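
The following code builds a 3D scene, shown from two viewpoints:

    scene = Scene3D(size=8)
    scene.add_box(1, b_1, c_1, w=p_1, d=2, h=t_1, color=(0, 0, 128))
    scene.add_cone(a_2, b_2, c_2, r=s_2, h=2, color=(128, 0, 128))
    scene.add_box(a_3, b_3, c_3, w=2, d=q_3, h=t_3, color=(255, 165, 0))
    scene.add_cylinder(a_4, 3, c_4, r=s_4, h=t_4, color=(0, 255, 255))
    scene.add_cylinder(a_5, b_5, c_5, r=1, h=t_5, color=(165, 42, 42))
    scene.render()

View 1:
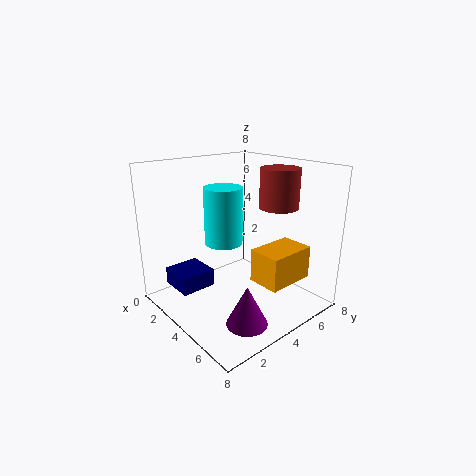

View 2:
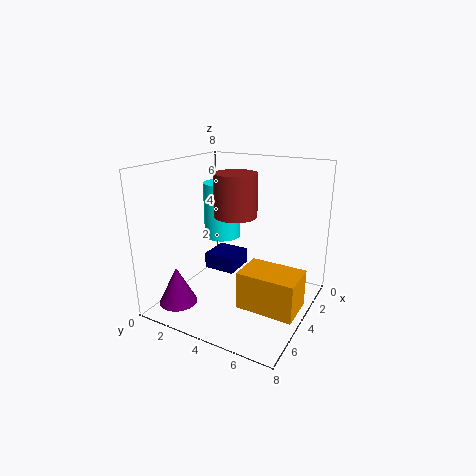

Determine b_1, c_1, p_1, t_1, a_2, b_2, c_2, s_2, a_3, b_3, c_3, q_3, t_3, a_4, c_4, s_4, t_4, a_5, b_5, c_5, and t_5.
b_1 = 1; c_1 = 1; p_1 = 2; t_1 = 1; a_2 = 7; b_2 = 2; c_2 = 1; s_2 = 1; a_3 = 4; b_3 = 5; c_3 = 1; q_3 = 3; t_3 = 2; a_4 = 4; c_4 = 4; s_4 = 1; t_4 = 3; a_5 = 6; b_5 = 5; c_5 = 6; t_5 = 2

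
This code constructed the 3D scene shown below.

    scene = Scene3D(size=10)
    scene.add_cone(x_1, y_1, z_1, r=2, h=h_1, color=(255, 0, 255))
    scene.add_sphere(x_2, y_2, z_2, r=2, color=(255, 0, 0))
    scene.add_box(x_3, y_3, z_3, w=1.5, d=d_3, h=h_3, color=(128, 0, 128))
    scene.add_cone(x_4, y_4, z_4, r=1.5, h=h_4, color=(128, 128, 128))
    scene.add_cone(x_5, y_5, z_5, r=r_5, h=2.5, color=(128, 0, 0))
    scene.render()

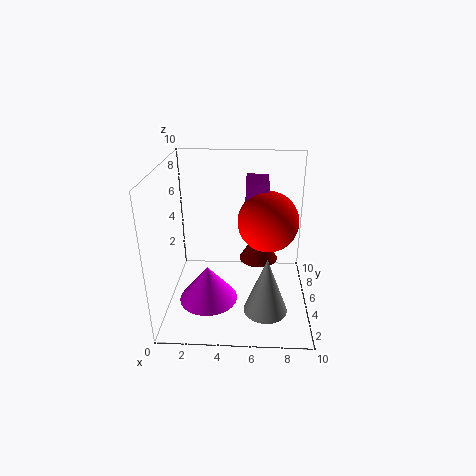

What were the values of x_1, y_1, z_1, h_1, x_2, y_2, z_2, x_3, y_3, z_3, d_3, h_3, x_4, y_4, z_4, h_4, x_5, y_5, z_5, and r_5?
x_1 = 3; y_1 = 3.5; z_1 = 1; h_1 = 2.5; x_2 = 7; y_2 = 4.5; z_2 = 6.5; x_3 = 5.5; y_3 = 4.5; z_3 = 6; d_3 = 2.5; h_3 = 3; x_4 = 7; y_4 = 3; z_4 = 0.5; h_4 = 4; x_5 = 6.5; y_5 = 7.5; z_5 = 2; r_5 = 1.5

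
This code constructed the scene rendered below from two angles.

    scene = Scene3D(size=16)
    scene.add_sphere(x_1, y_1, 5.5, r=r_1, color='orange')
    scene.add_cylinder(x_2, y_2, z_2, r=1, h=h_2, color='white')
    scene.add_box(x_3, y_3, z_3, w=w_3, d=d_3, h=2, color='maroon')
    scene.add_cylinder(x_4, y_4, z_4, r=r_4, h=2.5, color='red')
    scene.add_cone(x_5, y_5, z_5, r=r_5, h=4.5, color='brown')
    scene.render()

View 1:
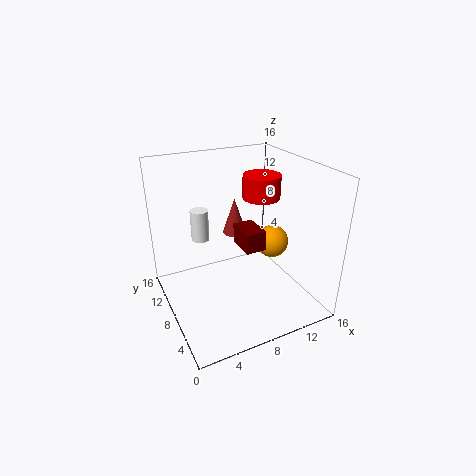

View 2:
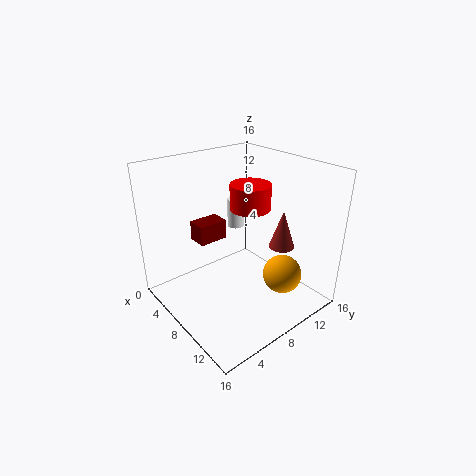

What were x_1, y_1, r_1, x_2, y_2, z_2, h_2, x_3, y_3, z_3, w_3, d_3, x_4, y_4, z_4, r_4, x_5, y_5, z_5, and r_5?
x_1 = 13.5
y_1 = 9.5
r_1 = 2
x_2 = 4.5
y_2 = 10.5
z_2 = 7.5
h_2 = 3.5
x_3 = 6.5
y_3 = 3
z_3 = 9
w_3 = 2
d_3 = 3
x_4 = 10.5
y_4 = 7.5
z_4 = 12.5
r_4 = 2
x_5 = 10
y_5 = 13
z_5 = 6
r_5 = 1.5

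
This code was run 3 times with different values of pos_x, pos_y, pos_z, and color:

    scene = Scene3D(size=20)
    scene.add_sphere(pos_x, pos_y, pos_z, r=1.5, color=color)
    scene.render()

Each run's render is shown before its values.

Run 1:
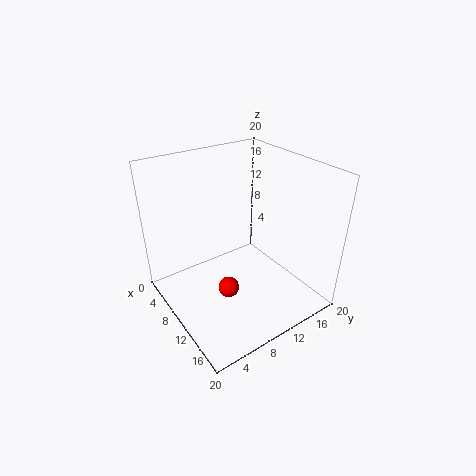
pos_x = 10.5, pos_y = 8, pos_z = 2.5, color = 'red'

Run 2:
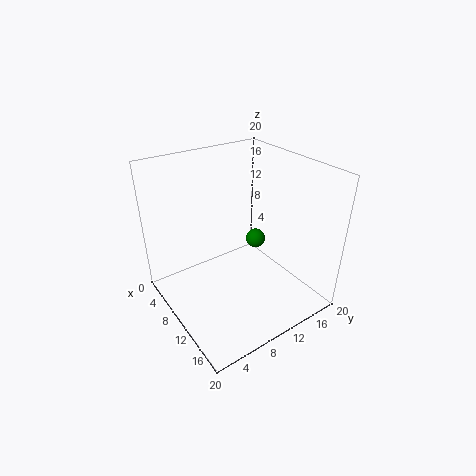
pos_x = 7, pos_y = 15.5, pos_z = 6.5, color = 'green'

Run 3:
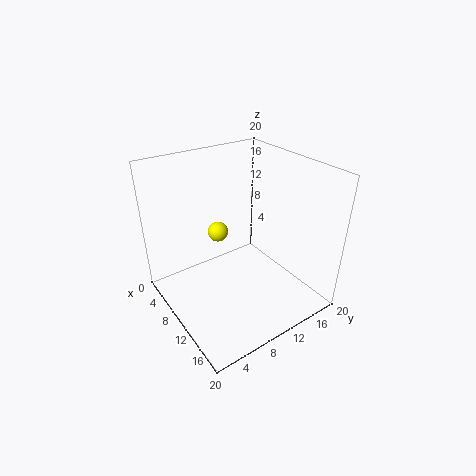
pos_x = 5.5, pos_y = 9.5, pos_z = 9, color = 'yellow'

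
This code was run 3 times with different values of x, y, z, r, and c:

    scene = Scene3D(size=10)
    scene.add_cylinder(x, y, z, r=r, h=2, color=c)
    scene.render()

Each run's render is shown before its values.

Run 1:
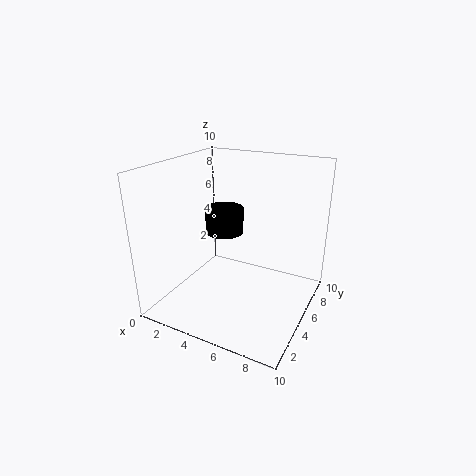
x = 2.5
y = 7.5
z = 4
r = 1.5
c = 'black'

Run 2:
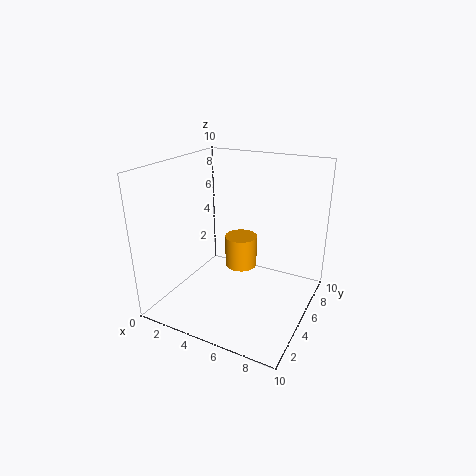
x = 6
y = 3.5
z = 4
r = 1
c = 'orange'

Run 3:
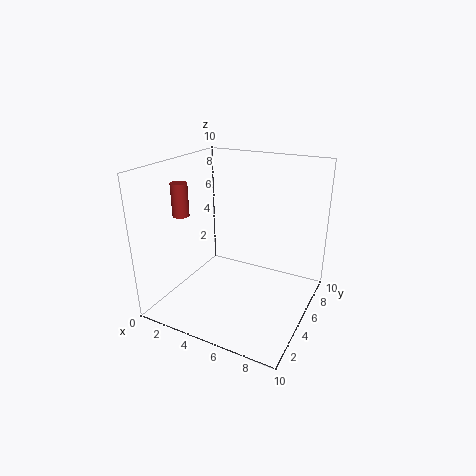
x = 3
y = 1.5
z = 7.5
r = 0.5
c = 'brown'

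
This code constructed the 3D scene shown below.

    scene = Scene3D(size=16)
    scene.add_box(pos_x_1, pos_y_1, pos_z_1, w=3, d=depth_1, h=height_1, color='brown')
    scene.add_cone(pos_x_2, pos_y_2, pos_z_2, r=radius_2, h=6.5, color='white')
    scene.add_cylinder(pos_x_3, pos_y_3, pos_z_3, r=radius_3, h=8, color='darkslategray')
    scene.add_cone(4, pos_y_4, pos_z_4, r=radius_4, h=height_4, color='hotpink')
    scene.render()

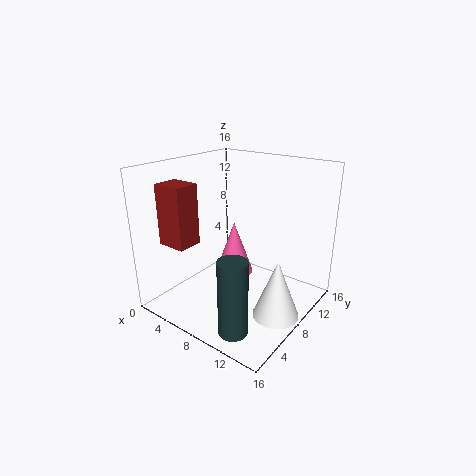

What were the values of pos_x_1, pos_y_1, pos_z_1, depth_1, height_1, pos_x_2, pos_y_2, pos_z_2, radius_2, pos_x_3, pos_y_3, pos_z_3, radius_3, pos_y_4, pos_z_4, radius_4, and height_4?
pos_x_1 = 4, pos_y_1 = 0.5, pos_z_1 = 9, depth_1 = 2.5, height_1 = 6, pos_x_2 = 13.5, pos_y_2 = 7.5, pos_z_2 = 0.5, radius_2 = 2.5, pos_x_3 = 11.5, pos_y_3 = 2.5, pos_z_3 = 0.5, radius_3 = 1.5, pos_y_4 = 12.5, pos_z_4 = 0.5, radius_4 = 2.5, height_4 = 7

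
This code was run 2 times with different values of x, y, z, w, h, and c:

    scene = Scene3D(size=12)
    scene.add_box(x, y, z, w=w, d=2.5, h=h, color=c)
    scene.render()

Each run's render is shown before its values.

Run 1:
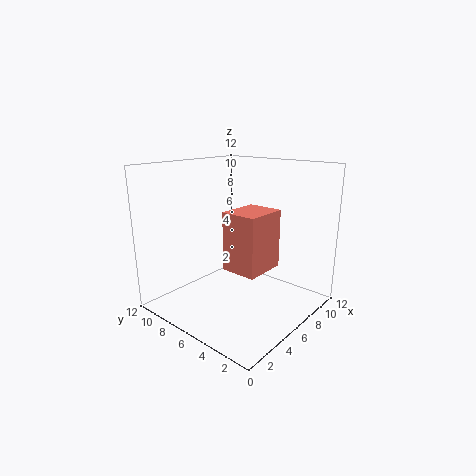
x = 1.5
y = 1
z = 5.5
w = 3
h = 4
c = 'salmon'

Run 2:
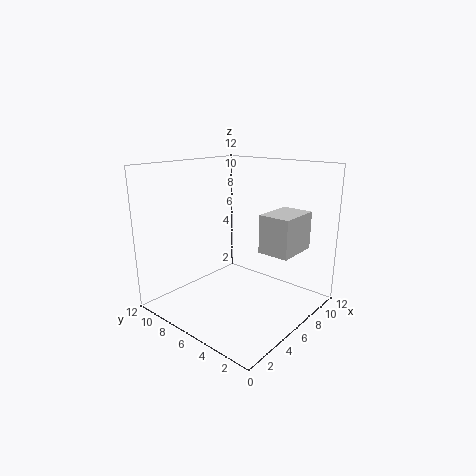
x = 5.5
y = 1
z = 5.5
w = 3.5
h = 3
c = 'lightgray'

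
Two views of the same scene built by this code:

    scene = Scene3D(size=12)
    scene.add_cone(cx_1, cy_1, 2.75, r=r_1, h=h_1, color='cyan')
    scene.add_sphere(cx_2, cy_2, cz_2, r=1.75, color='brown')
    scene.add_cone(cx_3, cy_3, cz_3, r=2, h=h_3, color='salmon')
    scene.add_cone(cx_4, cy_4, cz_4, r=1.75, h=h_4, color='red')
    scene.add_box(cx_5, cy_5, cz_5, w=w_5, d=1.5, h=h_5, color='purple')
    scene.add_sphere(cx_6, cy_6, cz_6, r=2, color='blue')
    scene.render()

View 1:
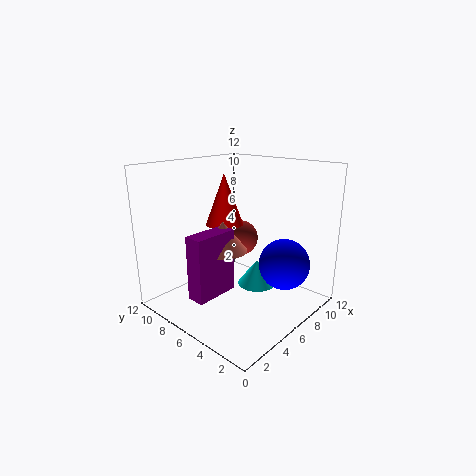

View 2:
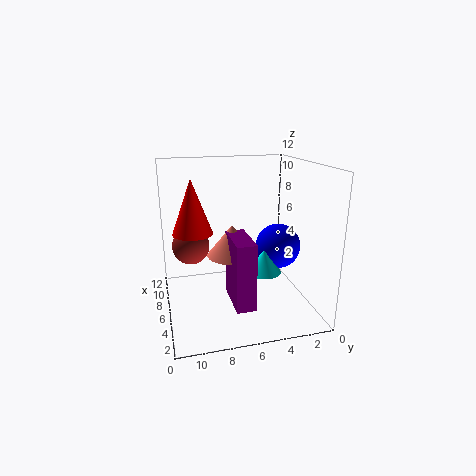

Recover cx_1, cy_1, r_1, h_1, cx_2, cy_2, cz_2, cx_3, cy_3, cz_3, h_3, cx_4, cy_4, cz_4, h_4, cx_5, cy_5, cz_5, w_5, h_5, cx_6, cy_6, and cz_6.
cx_1 = 5.75, cy_1 = 3.75, r_1 = 1.5, h_1 = 2, cx_2 = 10.25, cy_2 = 9.5, cz_2 = 4, cx_3 = 5, cy_3 = 6.75, cz_3 = 5, h_3 = 2.5, cx_4 = 8, cy_4 = 9.5, cz_4 = 6, h_4 = 4.75, cx_5 = 1.5, cy_5 = 5.75, cz_5 = 1.75, w_5 = 3.75, h_5 = 5.25, cx_6 = 7, cy_6 = 2, cz_6 = 4.5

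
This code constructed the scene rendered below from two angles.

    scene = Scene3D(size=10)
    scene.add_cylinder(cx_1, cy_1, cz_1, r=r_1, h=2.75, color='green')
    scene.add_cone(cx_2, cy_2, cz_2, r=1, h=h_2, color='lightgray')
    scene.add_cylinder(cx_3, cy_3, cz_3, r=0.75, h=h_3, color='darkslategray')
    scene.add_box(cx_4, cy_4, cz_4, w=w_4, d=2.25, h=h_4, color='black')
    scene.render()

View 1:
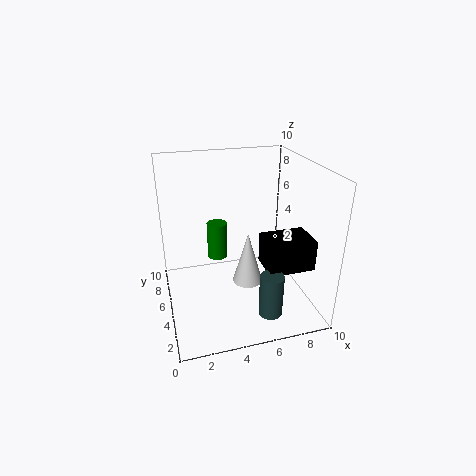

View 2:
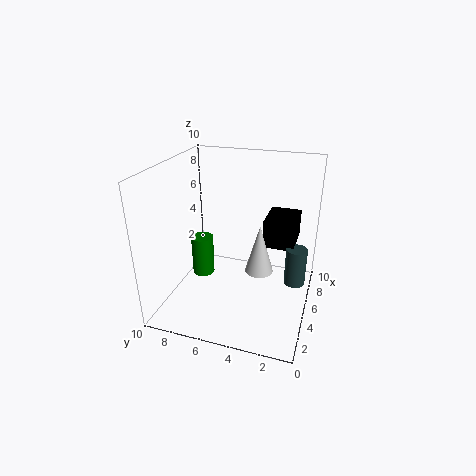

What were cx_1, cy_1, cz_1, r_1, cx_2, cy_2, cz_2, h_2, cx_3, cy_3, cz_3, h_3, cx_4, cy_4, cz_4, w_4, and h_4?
cx_1 = 4
cy_1 = 7.25
cz_1 = 2.5
r_1 = 0.75
cx_2 = 5.25
cy_2 = 3.5
cz_2 = 2.5
h_2 = 3.5
cx_3 = 6
cy_3 = 1
cz_3 = 1.5
h_3 = 2.75
cx_4 = 6
cy_4 = 1.25
cz_4 = 4
w_4 = 3
h_4 = 2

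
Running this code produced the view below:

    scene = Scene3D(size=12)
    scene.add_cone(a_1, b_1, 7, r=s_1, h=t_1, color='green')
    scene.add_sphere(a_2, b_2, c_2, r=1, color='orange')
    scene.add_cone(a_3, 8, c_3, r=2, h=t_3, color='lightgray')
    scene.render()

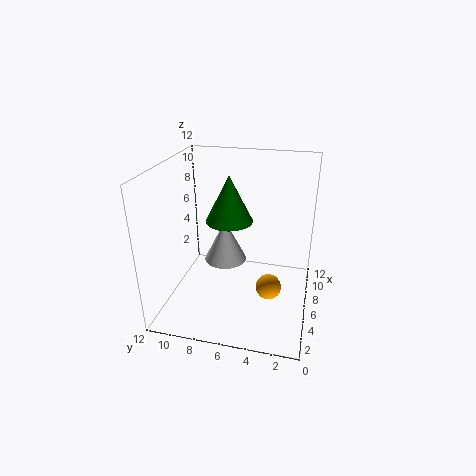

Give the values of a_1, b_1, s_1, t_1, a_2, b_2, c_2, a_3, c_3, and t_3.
a_1 = 7; b_1 = 7; s_1 = 2; t_1 = 4; a_2 = 4; b_2 = 3; c_2 = 3; a_3 = 9; c_3 = 2; t_3 = 4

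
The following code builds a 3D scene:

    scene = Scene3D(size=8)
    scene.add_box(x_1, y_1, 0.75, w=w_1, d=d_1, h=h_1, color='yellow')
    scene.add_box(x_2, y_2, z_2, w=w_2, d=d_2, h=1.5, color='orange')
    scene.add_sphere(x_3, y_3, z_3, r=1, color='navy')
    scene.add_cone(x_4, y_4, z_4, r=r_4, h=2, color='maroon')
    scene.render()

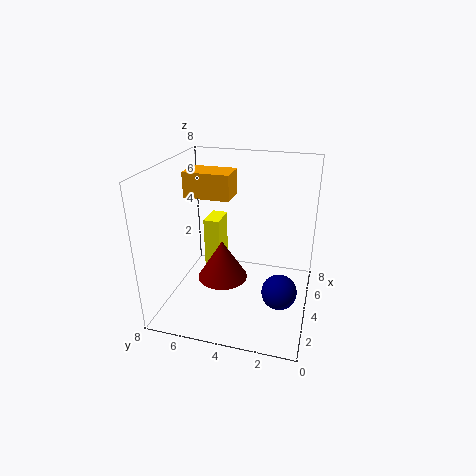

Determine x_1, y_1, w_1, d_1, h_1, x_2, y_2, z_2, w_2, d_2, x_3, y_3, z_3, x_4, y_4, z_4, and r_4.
x_1 = 5.75
y_1 = 5.75
w_1 = 1.75
d_1 = 1
h_1 = 3.25
x_2 = 4.75
y_2 = 4.75
z_2 = 5.75
w_2 = 1.75
d_2 = 2.75
x_3 = 3.75
y_3 = 1.5
z_3 = 1
x_4 = 2
y_4 = 4.25
z_4 = 2.75
r_4 = 1.25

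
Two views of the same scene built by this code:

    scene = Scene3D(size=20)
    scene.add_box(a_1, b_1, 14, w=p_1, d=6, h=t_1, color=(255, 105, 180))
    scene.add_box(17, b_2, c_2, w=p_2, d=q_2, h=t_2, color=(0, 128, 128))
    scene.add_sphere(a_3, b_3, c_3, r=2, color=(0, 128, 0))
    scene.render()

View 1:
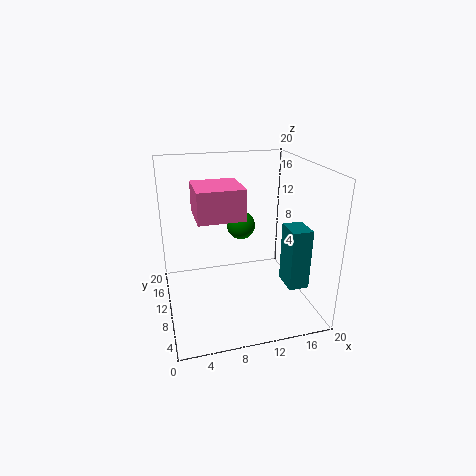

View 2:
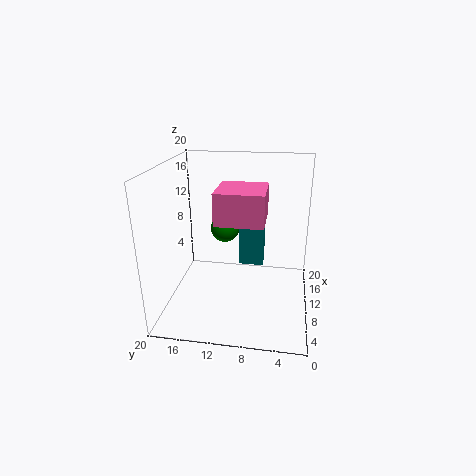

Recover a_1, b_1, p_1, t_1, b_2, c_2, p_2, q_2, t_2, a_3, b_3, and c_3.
a_1 = 4; b_1 = 6; p_1 = 6; t_1 = 4; b_2 = 7; c_2 = 2; p_2 = 3; q_2 = 4; t_2 = 9; a_3 = 11; b_3 = 12; c_3 = 11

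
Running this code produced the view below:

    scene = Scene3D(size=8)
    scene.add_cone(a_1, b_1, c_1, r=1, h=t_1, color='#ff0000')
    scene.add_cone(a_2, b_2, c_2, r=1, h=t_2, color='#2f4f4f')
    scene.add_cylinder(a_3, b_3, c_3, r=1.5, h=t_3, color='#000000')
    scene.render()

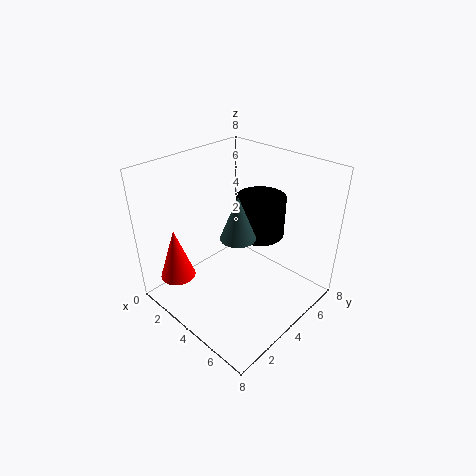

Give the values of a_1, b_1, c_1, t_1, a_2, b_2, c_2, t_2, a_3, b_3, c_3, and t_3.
a_1 = 1.5; b_1 = 1.5; c_1 = 1.5; t_1 = 3; a_2 = 4; b_2 = 4; c_2 = 4; t_2 = 2.5; a_3 = 3.5; b_3 = 6.5; c_3 = 3; t_3 = 2.5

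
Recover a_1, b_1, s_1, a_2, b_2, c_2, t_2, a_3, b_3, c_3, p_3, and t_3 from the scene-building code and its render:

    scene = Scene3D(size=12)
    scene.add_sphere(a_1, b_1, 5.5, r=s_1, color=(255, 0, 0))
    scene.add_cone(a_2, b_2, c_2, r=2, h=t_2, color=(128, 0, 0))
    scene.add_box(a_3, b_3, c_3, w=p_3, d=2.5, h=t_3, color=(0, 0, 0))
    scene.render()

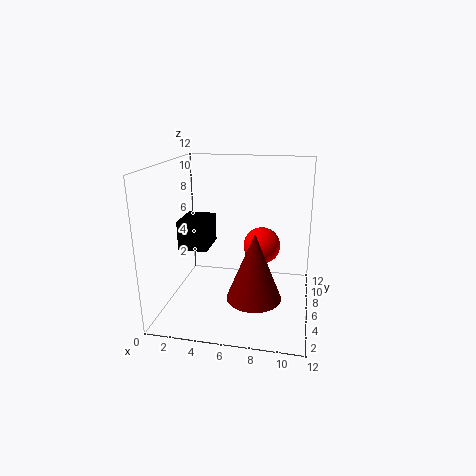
a_1 = 8; b_1 = 6; s_1 = 1.5; a_2 = 8; b_2 = 2; c_2 = 3; t_2 = 5; a_3 = 3; b_3 = 0.5; c_3 = 7; p_3 = 2; t_3 = 2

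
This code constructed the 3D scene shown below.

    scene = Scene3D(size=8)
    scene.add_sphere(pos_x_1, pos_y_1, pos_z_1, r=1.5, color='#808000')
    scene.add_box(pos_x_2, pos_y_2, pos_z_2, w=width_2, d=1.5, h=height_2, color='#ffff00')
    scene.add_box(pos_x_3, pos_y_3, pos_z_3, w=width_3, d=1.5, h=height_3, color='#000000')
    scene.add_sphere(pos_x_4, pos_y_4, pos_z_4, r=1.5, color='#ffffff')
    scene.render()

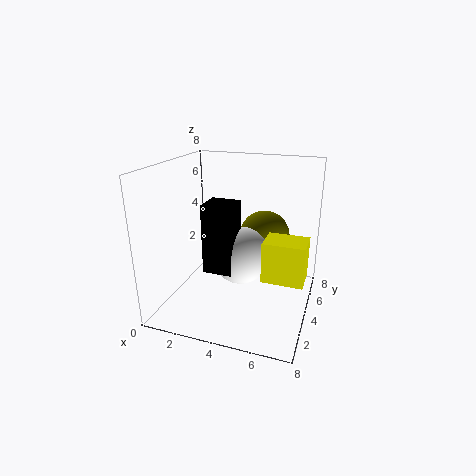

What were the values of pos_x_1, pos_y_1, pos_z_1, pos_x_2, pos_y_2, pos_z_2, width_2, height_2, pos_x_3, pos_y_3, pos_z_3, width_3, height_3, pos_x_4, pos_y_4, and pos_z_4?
pos_x_1 = 5; pos_y_1 = 6; pos_z_1 = 3.5; pos_x_2 = 6; pos_y_2 = 1.5; pos_z_2 = 3; width_2 = 2; height_2 = 2; pos_x_3 = 3; pos_y_3 = 1.5; pos_z_3 = 3; width_3 = 1.5; height_3 = 3.5; pos_x_4 = 4.5; pos_y_4 = 3; pos_z_4 = 3.5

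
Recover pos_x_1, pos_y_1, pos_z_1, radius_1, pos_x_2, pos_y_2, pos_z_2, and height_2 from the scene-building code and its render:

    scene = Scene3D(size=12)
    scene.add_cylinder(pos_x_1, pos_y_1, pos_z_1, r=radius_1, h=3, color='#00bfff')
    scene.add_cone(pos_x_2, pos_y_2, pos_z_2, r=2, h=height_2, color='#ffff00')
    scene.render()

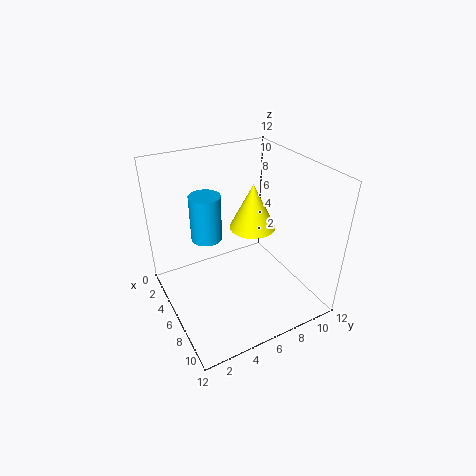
pos_x_1 = 9; pos_y_1 = 2; pos_z_1 = 9; radius_1 = 1; pos_x_2 = 5; pos_y_2 = 8; pos_z_2 = 6; height_2 = 4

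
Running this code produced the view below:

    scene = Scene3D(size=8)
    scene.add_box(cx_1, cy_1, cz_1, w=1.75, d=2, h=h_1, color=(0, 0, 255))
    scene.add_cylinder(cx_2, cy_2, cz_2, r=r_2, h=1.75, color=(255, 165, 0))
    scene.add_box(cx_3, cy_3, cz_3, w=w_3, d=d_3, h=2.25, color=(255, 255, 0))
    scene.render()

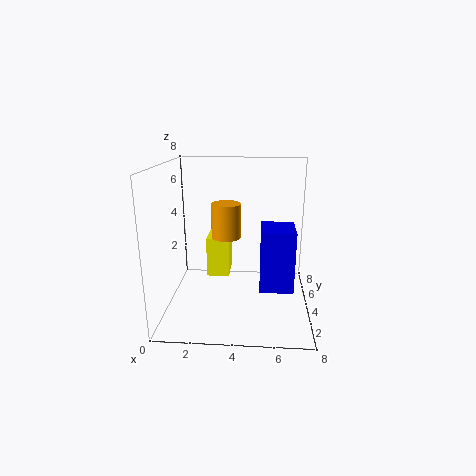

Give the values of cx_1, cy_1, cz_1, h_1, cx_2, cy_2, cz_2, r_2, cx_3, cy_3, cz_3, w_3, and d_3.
cx_1 = 5.25, cy_1 = 2, cz_1 = 1.75, h_1 = 3.25, cx_2 = 3.5, cy_2 = 2.75, cz_2 = 4.5, r_2 = 0.75, cx_3 = 2.25, cy_3 = 3.75, cz_3 = 1.75, w_3 = 1.25, d_3 = 2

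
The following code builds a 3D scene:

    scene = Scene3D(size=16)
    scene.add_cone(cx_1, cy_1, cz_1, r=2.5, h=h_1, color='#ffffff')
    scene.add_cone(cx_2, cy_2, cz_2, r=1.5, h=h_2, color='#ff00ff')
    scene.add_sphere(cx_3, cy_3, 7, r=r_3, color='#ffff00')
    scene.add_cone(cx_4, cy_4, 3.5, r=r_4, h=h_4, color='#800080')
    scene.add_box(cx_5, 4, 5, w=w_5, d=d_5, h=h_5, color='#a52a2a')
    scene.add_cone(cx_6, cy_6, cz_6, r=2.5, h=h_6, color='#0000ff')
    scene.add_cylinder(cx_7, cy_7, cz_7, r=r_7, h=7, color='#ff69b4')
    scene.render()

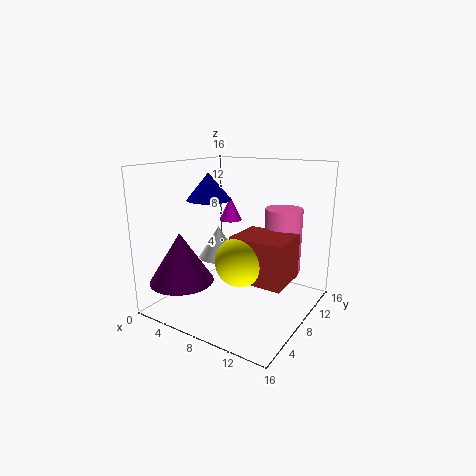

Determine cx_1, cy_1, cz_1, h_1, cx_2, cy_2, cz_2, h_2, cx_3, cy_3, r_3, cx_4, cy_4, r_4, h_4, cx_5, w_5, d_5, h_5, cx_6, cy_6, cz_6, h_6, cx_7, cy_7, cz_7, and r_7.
cx_1 = 3.5, cy_1 = 10.5, cz_1 = 4, h_1 = 4, cx_2 = 3, cy_2 = 14, cz_2 = 8, h_2 = 3, cx_3 = 10.5, cy_3 = 4.5, r_3 = 2.5, cx_4 = 3.5, cy_4 = 3.5, r_4 = 3.5, h_4 = 5.5, cx_5 = 9.5, w_5 = 5.5, d_5 = 4.5, h_5 = 4.5, cx_6 = 4.5, cy_6 = 7.5, cz_6 = 12, h_6 = 3, cx_7 = 12.5, cy_7 = 10, cz_7 = 4.5, r_7 = 2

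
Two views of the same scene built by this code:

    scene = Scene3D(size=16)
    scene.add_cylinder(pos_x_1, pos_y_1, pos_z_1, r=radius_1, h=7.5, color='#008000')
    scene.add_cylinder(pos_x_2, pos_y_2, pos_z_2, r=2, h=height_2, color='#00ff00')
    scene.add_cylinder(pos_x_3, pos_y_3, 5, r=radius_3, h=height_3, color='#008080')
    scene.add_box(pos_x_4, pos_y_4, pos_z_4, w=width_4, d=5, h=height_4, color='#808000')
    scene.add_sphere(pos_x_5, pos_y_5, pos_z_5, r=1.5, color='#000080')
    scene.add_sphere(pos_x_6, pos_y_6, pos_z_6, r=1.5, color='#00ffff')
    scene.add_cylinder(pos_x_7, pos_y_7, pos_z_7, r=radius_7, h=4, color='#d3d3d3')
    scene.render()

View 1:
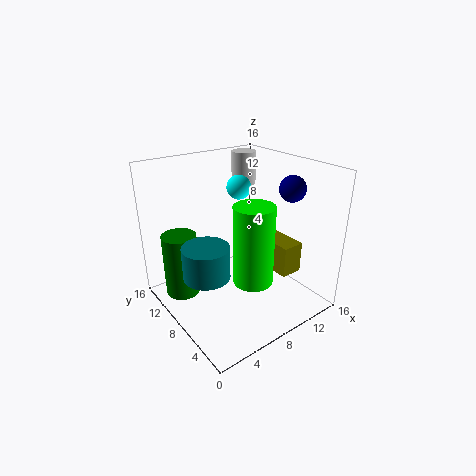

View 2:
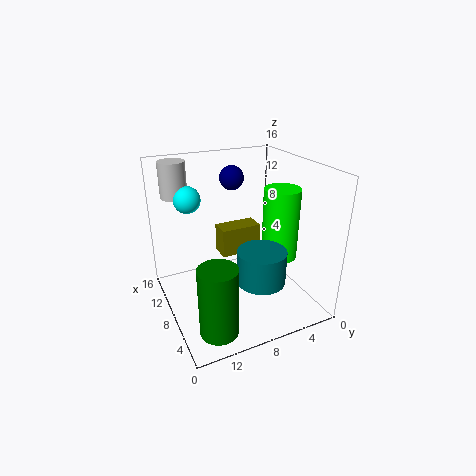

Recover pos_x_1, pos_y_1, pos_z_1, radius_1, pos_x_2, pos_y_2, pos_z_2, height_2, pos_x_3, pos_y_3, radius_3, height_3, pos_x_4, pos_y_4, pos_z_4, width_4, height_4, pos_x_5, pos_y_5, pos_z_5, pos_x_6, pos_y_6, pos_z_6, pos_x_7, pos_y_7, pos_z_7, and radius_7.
pos_x_1 = 3, pos_y_1 = 12.5, pos_z_1 = 0.5, radius_1 = 2, pos_x_2 = 6.5, pos_y_2 = 3.5, pos_z_2 = 5.5, height_2 = 8, pos_x_3 = 3.5, pos_y_3 = 7.5, radius_3 = 2.5, height_3 = 3.5, pos_x_4 = 11, pos_y_4 = 3.5, pos_z_4 = 4, width_4 = 2.5, height_4 = 3.5, pos_x_5 = 14, pos_y_5 = 6, pos_z_5 = 13, pos_x_6 = 11.5, pos_y_6 = 12.5, pos_z_6 = 12, pos_x_7 = 13, pos_y_7 = 13.5, pos_z_7 = 12, radius_7 = 1.5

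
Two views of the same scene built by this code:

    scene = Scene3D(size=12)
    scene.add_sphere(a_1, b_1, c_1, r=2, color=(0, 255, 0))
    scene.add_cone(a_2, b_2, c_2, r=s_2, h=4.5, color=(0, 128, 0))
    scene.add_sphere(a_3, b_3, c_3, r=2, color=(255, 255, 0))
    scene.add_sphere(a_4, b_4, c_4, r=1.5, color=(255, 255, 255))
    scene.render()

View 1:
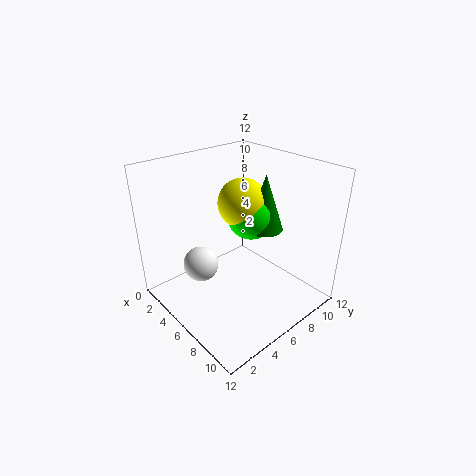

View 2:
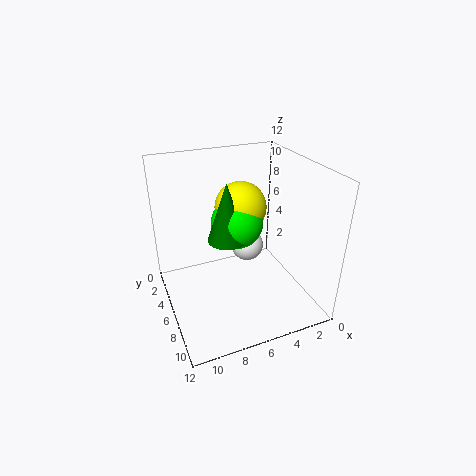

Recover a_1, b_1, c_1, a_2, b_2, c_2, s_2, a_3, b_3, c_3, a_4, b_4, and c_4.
a_1 = 6.5, b_1 = 7, c_1 = 8, a_2 = 7.5, b_2 = 7.5, c_2 = 7, s_2 = 1.5, a_3 = 6, b_3 = 6.5, c_3 = 9, a_4 = 4, b_4 = 3.5, c_4 = 3.5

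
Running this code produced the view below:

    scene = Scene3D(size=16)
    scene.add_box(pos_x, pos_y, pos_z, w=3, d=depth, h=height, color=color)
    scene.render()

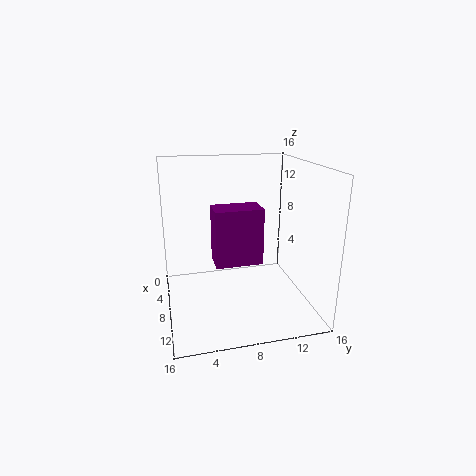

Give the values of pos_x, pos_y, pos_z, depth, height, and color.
pos_x = 8
pos_y = 5
pos_z = 6
depth = 5
height = 6
color = 'purple'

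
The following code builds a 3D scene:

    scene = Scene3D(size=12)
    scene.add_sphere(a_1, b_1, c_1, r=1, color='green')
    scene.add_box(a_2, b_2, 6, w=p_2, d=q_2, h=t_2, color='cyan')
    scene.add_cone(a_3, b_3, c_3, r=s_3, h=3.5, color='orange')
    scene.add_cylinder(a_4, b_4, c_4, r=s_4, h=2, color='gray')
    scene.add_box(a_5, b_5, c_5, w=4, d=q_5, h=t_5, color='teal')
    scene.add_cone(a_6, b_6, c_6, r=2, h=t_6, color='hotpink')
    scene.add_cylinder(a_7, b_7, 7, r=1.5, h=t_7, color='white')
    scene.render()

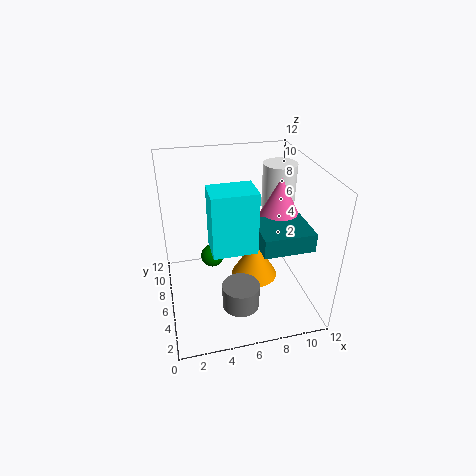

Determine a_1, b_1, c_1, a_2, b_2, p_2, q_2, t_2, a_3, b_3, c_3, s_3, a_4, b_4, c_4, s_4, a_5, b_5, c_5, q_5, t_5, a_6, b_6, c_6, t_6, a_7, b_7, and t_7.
a_1 = 4; b_1 = 7.5; c_1 = 3.5; a_2 = 3.5; b_2 = 3.5; p_2 = 3.5; q_2 = 2.5; t_2 = 5; a_3 = 7.5; b_3 = 6; c_3 = 2; s_3 = 2; a_4 = 5.5; b_4 = 3; c_4 = 1.5; s_4 = 1.5; a_5 = 7; b_5 = 2; c_5 = 6.5; q_5 = 3.5; t_5 = 1.5; a_6 = 9.5; b_6 = 6; c_6 = 7; t_6 = 4; a_7 = 10.5; b_7 = 9; t_7 = 4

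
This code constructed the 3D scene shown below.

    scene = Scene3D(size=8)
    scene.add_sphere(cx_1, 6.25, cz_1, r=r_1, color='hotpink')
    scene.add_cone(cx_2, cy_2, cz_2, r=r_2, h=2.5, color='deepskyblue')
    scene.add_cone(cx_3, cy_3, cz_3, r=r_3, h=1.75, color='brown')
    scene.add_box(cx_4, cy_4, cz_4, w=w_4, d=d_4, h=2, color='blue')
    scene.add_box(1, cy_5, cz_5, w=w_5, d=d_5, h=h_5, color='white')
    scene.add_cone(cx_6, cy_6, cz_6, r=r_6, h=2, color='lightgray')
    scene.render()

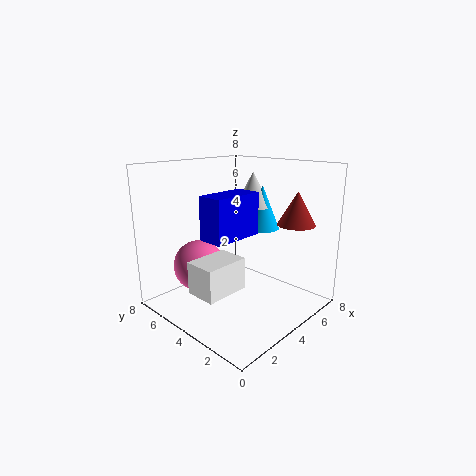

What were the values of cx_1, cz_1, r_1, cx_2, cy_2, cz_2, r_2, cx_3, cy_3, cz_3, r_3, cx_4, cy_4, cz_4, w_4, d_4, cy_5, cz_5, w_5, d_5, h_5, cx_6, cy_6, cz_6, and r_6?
cx_1 = 3
cz_1 = 2
r_1 = 1.5
cx_2 = 5.75
cy_2 = 3.75
cz_2 = 4.25
r_2 = 1
cx_3 = 5.5
cy_3 = 1.25
cz_3 = 5
r_3 = 1
cx_4 = 0.5
cy_4 = 1.75
cz_4 = 5
w_4 = 2.5
d_4 = 1.25
cy_5 = 3
cz_5 = 1.5
w_5 = 2.5
d_5 = 1.75
h_5 = 1.75
cx_6 = 5.5
cy_6 = 4.25
cz_6 = 5.5
r_6 = 1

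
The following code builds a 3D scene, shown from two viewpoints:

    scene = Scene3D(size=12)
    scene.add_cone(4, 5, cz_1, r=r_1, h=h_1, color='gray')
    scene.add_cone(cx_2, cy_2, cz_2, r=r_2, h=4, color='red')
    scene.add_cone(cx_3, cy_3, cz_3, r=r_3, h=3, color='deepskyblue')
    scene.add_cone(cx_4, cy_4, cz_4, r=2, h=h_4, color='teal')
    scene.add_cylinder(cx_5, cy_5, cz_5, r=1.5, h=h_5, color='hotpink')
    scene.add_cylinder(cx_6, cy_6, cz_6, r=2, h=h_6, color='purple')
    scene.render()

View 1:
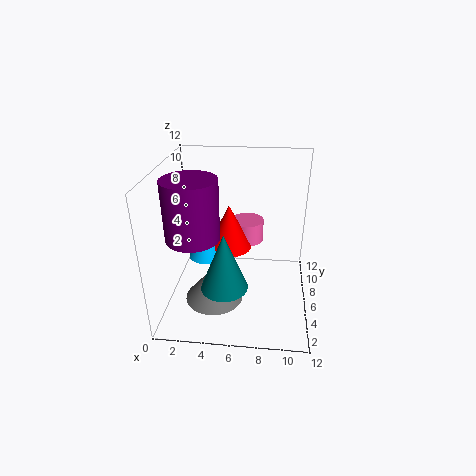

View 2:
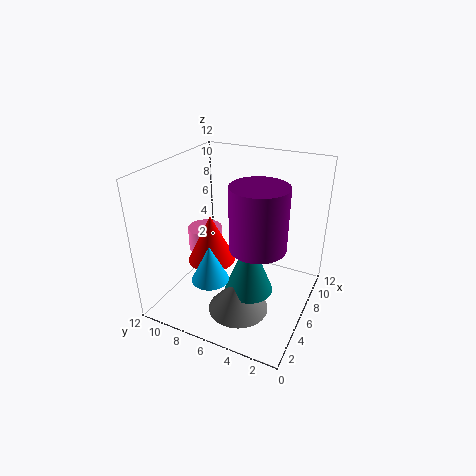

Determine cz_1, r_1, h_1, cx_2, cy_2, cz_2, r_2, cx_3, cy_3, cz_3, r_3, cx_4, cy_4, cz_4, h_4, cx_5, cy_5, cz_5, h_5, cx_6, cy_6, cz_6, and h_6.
cz_1 = 0.5
r_1 = 2.5
h_1 = 3
cx_2 = 5
cy_2 = 8
cz_2 = 4
r_2 = 2
cx_3 = 3
cy_3 = 7
cz_3 = 3.5
r_3 = 1.5
cx_4 = 5
cy_4 = 4.5
cz_4 = 2
h_4 = 5
cx_5 = 6.5
cy_5 = 9.5
cz_5 = 4
h_5 = 2
cx_6 = 3
cy_6 = 3
cz_6 = 7.5
h_6 = 4.5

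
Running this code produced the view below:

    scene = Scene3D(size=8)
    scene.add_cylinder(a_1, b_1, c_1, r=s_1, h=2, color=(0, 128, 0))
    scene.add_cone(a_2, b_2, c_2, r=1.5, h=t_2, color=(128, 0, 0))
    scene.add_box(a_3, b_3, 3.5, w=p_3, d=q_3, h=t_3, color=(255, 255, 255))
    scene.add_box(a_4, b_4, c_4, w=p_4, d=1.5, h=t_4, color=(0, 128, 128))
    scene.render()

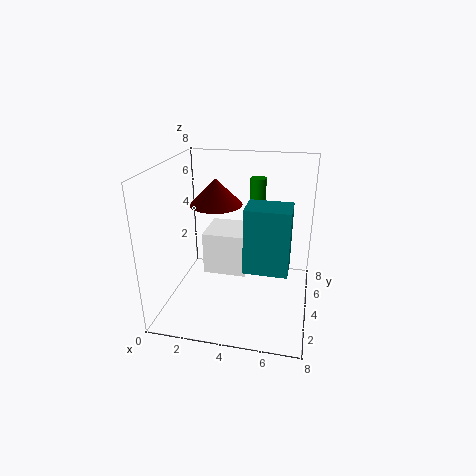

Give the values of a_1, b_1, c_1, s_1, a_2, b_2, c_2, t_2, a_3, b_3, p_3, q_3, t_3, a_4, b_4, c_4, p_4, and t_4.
a_1 = 4.5, b_1 = 7.5, c_1 = 4.5, s_1 = 0.5, a_2 = 2.5, b_2 = 5, c_2 = 5.5, t_2 = 1.5, a_3 = 3, b_3 = 1, p_3 = 2, q_3 = 2, t_3 = 2, a_4 = 5, b_4 = 0.5, c_4 = 4, p_4 = 2, t_4 = 3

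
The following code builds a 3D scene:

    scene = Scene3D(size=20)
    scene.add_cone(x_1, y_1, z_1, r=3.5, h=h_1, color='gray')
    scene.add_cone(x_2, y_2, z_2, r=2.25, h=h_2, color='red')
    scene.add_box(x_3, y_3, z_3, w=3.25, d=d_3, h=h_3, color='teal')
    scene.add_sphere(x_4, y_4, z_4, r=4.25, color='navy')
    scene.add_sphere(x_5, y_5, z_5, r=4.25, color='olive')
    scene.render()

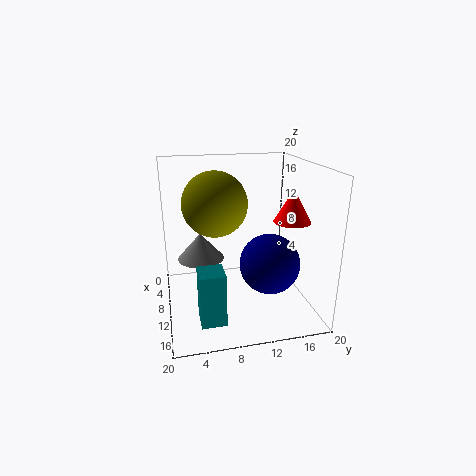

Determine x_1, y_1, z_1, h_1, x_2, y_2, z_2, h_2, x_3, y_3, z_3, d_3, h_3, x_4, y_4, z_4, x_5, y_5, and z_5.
x_1 = 5.25
y_1 = 5.25
z_1 = 5.25
h_1 = 4
x_2 = 16
y_2 = 15.25
z_2 = 14
h_2 = 4
x_3 = 16.25
y_3 = 3.5
z_3 = 3
d_3 = 3
h_3 = 6.5
x_4 = 11.5
y_4 = 14.25
z_4 = 6.25
x_5 = 10.75
y_5 = 6.75
z_5 = 15.25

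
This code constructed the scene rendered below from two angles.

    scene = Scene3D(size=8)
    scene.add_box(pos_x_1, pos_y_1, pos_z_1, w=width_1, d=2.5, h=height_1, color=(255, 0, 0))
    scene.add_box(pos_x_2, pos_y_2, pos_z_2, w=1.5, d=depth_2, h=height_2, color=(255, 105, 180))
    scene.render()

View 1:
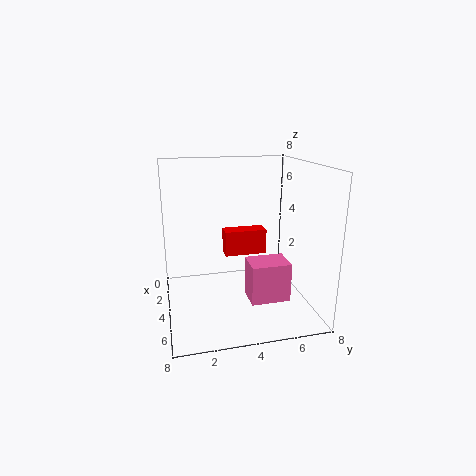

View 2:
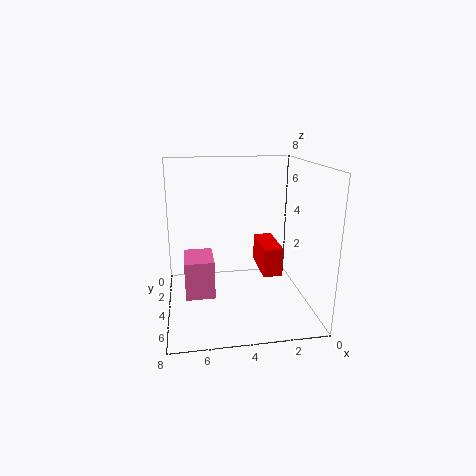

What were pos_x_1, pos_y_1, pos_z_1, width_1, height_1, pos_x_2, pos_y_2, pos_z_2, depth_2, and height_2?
pos_x_1 = 2; pos_y_1 = 3.5; pos_z_1 = 2.5; width_1 = 1; height_1 = 1.5; pos_x_2 = 5.5; pos_y_2 = 4; pos_z_2 = 1.5; depth_2 = 2; height_2 = 2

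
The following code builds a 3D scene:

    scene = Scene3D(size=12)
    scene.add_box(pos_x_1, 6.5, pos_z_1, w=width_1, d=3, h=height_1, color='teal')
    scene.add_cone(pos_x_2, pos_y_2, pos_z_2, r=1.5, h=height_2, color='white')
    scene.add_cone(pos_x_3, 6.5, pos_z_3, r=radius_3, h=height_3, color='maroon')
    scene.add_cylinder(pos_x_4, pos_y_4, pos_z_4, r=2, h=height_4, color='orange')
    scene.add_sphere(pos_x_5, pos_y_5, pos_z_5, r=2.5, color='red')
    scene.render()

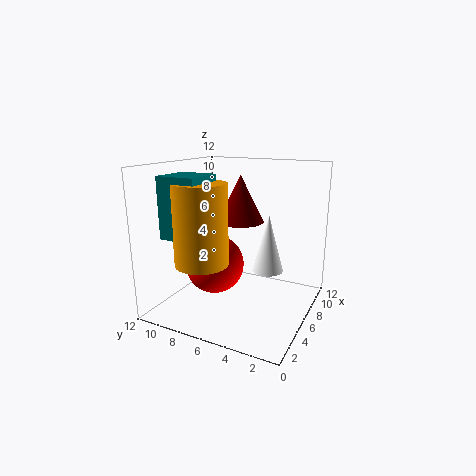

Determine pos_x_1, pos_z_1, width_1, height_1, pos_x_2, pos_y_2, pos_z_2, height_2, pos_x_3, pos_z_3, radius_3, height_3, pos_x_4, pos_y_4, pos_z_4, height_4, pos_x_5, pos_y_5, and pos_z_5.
pos_x_1 = 0.5, pos_z_1 = 7, width_1 = 3, height_1 = 4.5, pos_x_2 = 10.5, pos_y_2 = 5, pos_z_2 = 1.5, height_2 = 5.5, pos_x_3 = 7.5, pos_z_3 = 7, radius_3 = 2, height_3 = 4, pos_x_4 = 2, pos_y_4 = 7, pos_z_4 = 5, height_4 = 6, pos_x_5 = 5.5, pos_y_5 = 8, pos_z_5 = 3.5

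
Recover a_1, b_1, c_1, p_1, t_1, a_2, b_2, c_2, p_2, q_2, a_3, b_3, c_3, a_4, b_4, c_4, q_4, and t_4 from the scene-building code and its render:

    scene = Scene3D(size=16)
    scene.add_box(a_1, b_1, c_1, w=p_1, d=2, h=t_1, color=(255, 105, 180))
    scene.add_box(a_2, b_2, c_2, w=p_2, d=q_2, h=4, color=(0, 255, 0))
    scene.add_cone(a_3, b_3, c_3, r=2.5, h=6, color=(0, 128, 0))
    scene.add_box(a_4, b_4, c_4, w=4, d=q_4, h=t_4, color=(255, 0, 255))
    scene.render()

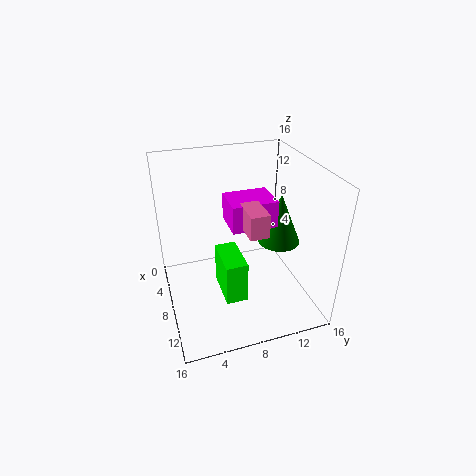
a_1 = 8.5
b_1 = 8
c_1 = 10
p_1 = 3.5
t_1 = 2.5
a_2 = 11.5
b_2 = 4.5
c_2 = 6
p_2 = 4
q_2 = 2
a_3 = 7
b_3 = 13.5
c_3 = 6
a_4 = 5.5
b_4 = 7
c_4 = 9.5
q_4 = 5
t_4 = 3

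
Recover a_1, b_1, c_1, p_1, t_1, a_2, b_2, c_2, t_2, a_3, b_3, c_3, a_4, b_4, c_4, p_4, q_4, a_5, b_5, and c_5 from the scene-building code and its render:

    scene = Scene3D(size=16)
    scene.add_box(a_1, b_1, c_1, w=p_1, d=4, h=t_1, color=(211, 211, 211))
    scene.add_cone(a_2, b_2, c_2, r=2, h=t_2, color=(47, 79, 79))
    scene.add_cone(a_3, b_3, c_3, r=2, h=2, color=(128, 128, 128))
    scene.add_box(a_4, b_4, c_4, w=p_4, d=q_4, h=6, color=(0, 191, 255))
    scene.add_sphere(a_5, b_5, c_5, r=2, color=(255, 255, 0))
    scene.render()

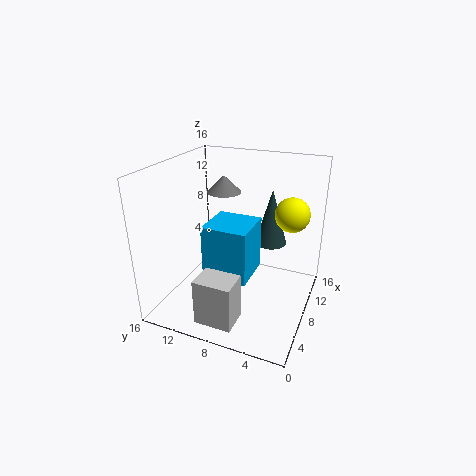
a_1 = 1, b_1 = 6, c_1 = 1, p_1 = 3, t_1 = 5, a_2 = 14, b_2 = 6, c_2 = 5, t_2 = 7, a_3 = 11, b_3 = 11, c_3 = 12, a_4 = 5, b_4 = 6, c_4 = 4, p_4 = 5, q_4 = 5, a_5 = 12, b_5 = 3, c_5 = 10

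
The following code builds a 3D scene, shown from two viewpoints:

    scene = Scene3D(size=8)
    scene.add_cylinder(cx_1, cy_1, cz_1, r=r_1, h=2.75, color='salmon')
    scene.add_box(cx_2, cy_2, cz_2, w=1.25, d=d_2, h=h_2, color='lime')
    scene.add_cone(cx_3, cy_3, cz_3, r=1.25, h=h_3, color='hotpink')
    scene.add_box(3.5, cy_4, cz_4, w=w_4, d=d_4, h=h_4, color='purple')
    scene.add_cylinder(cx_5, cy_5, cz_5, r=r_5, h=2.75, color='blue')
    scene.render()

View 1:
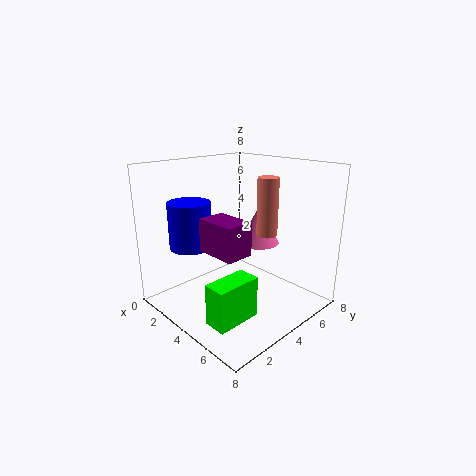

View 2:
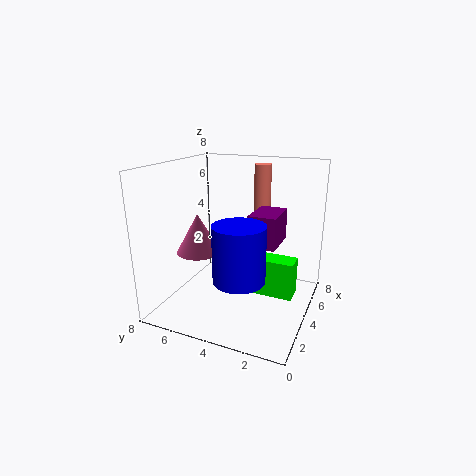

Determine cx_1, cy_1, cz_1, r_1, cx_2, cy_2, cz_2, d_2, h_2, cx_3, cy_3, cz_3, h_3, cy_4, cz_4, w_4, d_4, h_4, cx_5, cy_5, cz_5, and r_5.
cx_1 = 6.5
cy_1 = 3.5
cz_1 = 5
r_1 = 0.5
cx_2 = 4.75
cy_2 = 1
cz_2 = 0.25
d_2 = 2.5
h_2 = 2.25
cx_3 = 3.5
cy_3 = 6.25
cz_3 = 3
h_3 = 2.25
cy_4 = 1.75
cz_4 = 3.75
w_4 = 2.25
d_4 = 1.5
h_4 = 1.75
cx_5 = 1.25
cy_5 = 2.75
cz_5 = 3
r_5 = 1.25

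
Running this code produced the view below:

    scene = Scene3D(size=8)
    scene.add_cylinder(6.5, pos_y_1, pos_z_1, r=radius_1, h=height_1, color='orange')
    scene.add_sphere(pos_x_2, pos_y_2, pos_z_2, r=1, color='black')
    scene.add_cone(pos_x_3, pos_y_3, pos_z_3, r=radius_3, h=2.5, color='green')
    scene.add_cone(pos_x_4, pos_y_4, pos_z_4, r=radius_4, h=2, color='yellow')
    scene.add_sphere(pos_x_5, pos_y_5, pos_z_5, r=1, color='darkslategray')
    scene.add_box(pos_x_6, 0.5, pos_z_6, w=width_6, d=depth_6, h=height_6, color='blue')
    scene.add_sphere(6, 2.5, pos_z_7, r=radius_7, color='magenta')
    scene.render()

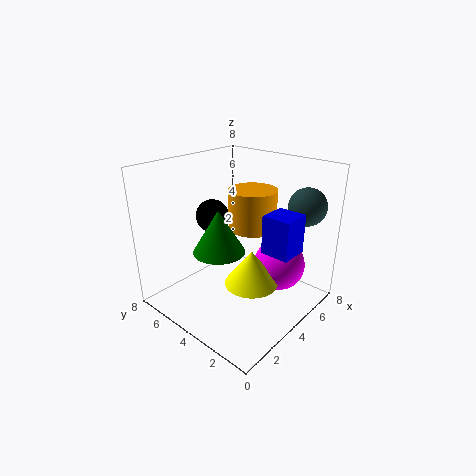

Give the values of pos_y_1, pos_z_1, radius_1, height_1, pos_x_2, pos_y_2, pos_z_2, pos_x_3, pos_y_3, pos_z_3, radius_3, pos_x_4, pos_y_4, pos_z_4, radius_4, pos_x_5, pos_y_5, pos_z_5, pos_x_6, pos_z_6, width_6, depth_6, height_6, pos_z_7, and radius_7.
pos_y_1 = 5, pos_z_1 = 3.5, radius_1 = 1.5, height_1 = 2.5, pos_x_2 = 4.5, pos_y_2 = 6.5, pos_z_2 = 4.5, pos_x_3 = 3.5, pos_y_3 = 5, pos_z_3 = 3, radius_3 = 1.5, pos_x_4 = 4, pos_y_4 = 3, pos_z_4 = 1.5, radius_4 = 1.5, pos_x_5 = 6, pos_y_5 = 1, pos_z_5 = 6, pos_x_6 = 3.5, pos_z_6 = 4, width_6 = 1.5, depth_6 = 1.5, height_6 = 2, pos_z_7 = 2, radius_7 = 1.5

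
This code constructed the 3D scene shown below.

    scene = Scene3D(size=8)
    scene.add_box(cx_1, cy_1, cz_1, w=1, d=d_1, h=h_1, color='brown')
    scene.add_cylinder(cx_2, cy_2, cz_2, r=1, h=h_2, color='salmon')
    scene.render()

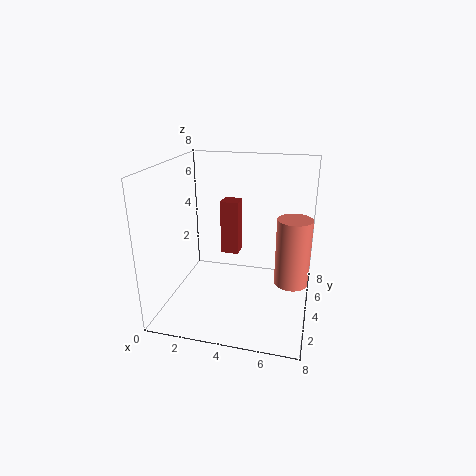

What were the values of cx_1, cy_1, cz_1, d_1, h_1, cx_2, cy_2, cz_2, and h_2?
cx_1 = 3, cy_1 = 4, cz_1 = 3, d_1 = 1, h_1 = 3, cx_2 = 7, cy_2 = 5, cz_2 = 1, h_2 = 4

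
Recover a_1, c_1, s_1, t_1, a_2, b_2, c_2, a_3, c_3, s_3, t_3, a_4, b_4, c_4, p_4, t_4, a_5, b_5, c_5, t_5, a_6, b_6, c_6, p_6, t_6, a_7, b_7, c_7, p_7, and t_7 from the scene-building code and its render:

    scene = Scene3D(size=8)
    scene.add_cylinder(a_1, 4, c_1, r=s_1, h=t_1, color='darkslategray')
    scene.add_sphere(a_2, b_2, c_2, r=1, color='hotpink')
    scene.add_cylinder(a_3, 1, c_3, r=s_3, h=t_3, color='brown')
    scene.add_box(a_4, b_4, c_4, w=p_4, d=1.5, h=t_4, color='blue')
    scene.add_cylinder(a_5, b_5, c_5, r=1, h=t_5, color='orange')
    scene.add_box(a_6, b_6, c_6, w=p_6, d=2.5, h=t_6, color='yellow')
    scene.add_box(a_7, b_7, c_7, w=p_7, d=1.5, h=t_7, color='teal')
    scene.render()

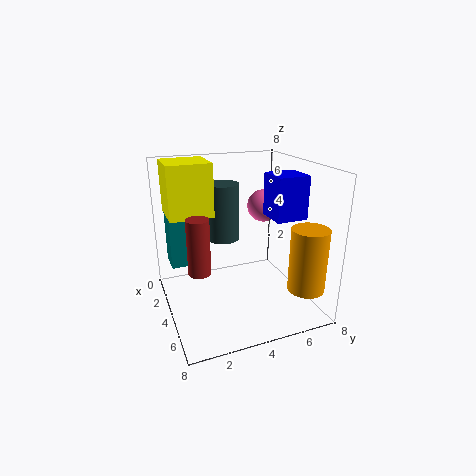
a_1 = 1.5; c_1 = 3; s_1 = 1; t_1 = 3.5; a_2 = 2; b_2 = 6.5; c_2 = 5; a_3 = 7; c_3 = 4; s_3 = 0.5; t_3 = 2.5; a_4 = 6; b_4 = 4.5; c_4 = 6; p_4 = 1.5; t_4 = 2; a_5 = 6.5; b_5 = 7; c_5 = 1.5; t_5 = 3.5; a_6 = 0.5; b_6 = 0.5; c_6 = 5; p_6 = 2.5; t_6 = 3; a_7 = 1; b_7 = 0.5; c_7 = 2; p_7 = 1.5; t_7 = 3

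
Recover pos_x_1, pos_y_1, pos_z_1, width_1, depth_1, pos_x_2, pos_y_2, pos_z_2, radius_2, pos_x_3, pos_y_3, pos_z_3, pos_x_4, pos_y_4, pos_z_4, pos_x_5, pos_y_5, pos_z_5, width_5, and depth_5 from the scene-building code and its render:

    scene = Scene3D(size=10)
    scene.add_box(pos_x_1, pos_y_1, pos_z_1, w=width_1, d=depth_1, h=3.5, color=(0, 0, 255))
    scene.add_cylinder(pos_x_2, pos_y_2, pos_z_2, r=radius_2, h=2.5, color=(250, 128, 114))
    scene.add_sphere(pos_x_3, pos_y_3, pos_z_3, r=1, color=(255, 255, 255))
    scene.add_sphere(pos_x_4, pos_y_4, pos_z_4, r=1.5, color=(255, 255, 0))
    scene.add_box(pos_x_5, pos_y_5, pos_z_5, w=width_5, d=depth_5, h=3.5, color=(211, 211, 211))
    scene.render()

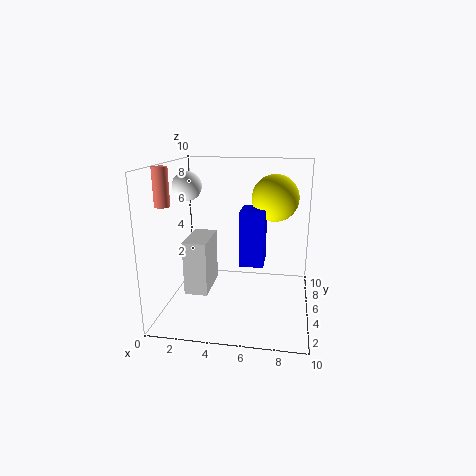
pos_x_1 = 5.5; pos_y_1 = 2.5; pos_z_1 = 4; width_1 = 1.5; depth_1 = 2; pos_x_2 = 0.5; pos_y_2 = 3; pos_z_2 = 7.5; radius_2 = 0.5; pos_x_3 = 1.5; pos_y_3 = 5; pos_z_3 = 8.5; pos_x_4 = 7.5; pos_y_4 = 4.5; pos_z_4 = 8; pos_x_5 = 2; pos_y_5 = 2; pos_z_5 = 2; width_5 = 1.5; depth_5 = 3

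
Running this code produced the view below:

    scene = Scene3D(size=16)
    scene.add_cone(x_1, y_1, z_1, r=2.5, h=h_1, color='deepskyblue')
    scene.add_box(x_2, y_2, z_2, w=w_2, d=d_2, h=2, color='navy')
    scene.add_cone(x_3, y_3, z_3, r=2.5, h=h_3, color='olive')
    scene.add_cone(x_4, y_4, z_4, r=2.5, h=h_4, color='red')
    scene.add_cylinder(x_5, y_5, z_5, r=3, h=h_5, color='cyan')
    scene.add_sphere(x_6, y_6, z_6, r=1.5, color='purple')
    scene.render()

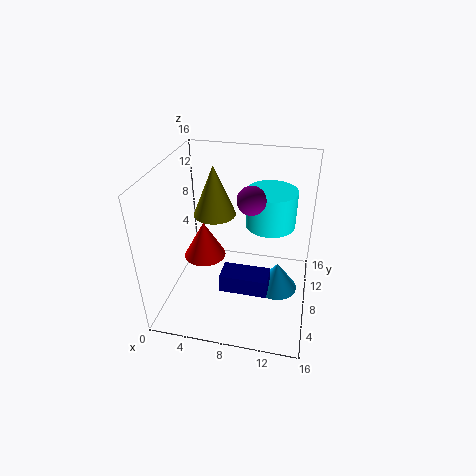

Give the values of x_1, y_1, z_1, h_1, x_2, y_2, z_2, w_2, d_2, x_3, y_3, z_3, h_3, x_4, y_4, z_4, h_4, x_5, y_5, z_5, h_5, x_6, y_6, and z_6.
x_1 = 12.5, y_1 = 9.5, z_1 = 0.5, h_1 = 3.5, x_2 = 7, y_2 = 3.5, z_2 = 4, w_2 = 5, d_2 = 2.5, x_3 = 4.5, y_3 = 11, z_3 = 9, h_3 = 6, x_4 = 3.5, y_4 = 9.5, z_4 = 4, h_4 = 4.5, x_5 = 11, y_5 = 12.5, z_5 = 7.5, h_5 = 4.5, x_6 = 9.5, y_6 = 7.5, z_6 = 13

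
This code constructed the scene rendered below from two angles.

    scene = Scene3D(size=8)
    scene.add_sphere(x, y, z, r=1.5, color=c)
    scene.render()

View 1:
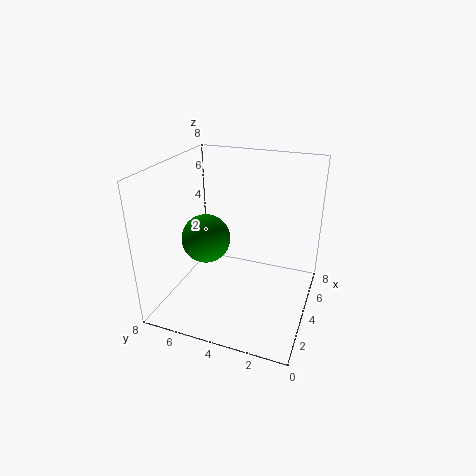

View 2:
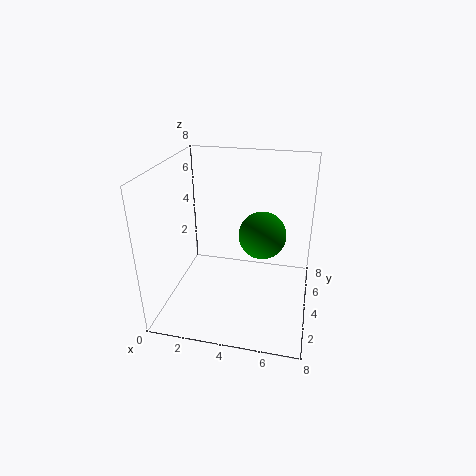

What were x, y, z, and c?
x = 5
y = 6.5
z = 3
c = 'green'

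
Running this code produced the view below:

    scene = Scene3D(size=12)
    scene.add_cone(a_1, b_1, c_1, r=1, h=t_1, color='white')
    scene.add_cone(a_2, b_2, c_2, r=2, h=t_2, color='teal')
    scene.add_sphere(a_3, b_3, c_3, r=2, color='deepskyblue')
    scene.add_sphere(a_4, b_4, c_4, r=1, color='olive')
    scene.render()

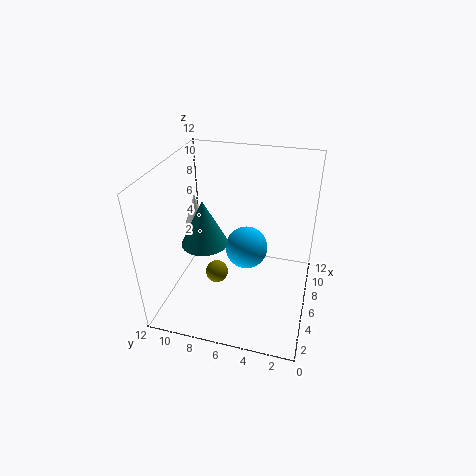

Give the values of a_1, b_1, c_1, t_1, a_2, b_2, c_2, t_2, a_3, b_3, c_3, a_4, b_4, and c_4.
a_1 = 9
b_1 = 11
c_1 = 5
t_1 = 3
a_2 = 6
b_2 = 9
c_2 = 5
t_2 = 4
a_3 = 9
b_3 = 6
c_3 = 3
a_4 = 6
b_4 = 8
c_4 = 2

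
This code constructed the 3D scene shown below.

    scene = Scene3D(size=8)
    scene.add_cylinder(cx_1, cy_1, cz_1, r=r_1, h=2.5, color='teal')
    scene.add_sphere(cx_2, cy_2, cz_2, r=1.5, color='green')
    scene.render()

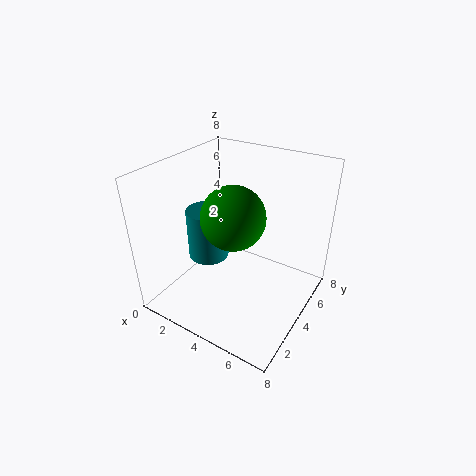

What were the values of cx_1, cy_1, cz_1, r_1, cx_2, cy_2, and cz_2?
cx_1 = 3.5, cy_1 = 2, cz_1 = 4, r_1 = 1, cx_2 = 5, cy_2 = 2, cz_2 = 6.5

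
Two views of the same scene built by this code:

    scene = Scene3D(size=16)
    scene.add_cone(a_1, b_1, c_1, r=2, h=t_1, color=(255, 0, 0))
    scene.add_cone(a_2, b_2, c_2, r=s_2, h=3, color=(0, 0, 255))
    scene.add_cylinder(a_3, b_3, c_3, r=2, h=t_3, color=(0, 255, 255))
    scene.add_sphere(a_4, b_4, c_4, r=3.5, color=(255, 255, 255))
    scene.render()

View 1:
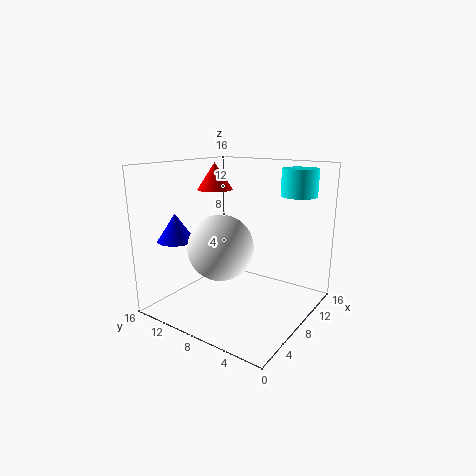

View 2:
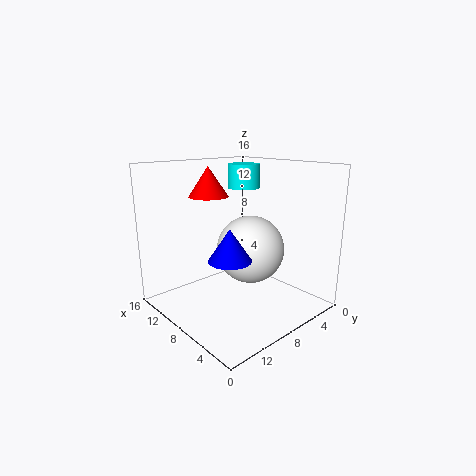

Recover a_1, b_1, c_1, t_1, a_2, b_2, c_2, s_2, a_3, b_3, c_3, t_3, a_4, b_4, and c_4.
a_1 = 8.5
b_1 = 11.5
c_1 = 13
t_1 = 3
a_2 = 3.5
b_2 = 13
c_2 = 8
s_2 = 2
a_3 = 12.5
b_3 = 3
c_3 = 12.5
t_3 = 3
a_4 = 5.5
b_4 = 8.5
c_4 = 7.5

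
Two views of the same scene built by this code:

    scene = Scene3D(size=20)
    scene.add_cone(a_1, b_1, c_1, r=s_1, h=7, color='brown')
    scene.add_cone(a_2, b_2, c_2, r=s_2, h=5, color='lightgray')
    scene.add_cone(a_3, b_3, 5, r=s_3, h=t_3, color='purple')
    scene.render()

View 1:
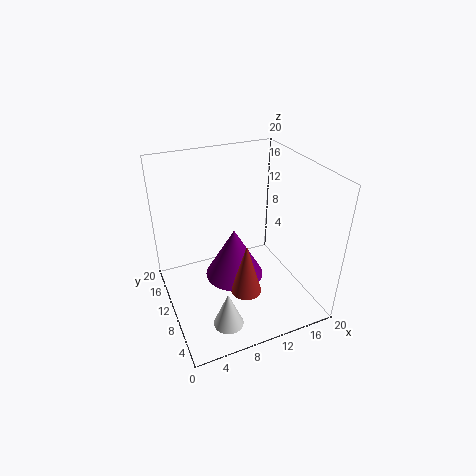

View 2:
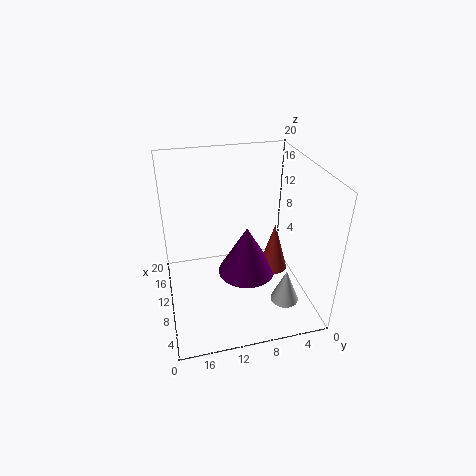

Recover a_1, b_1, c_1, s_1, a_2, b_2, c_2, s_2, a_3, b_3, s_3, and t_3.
a_1 = 9; b_1 = 5; c_1 = 5; s_1 = 2; a_2 = 6; b_2 = 4; c_2 = 1; s_2 = 2; a_3 = 9; b_3 = 9; s_3 = 4; t_3 = 7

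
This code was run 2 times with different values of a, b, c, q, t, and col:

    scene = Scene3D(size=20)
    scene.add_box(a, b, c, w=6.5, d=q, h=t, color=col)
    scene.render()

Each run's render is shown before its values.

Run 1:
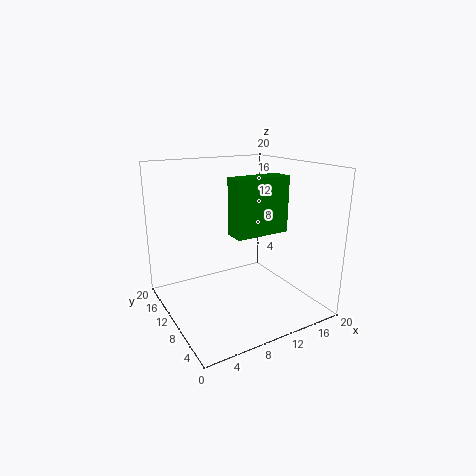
a = 5.5
b = 2
c = 13
q = 2.5
t = 6.5
col = 'green'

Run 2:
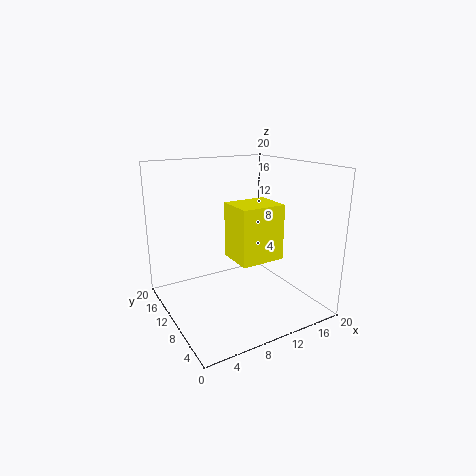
a = 9.5
b = 7.5
c = 6.5
q = 5.5
t = 8
col = 'yellow'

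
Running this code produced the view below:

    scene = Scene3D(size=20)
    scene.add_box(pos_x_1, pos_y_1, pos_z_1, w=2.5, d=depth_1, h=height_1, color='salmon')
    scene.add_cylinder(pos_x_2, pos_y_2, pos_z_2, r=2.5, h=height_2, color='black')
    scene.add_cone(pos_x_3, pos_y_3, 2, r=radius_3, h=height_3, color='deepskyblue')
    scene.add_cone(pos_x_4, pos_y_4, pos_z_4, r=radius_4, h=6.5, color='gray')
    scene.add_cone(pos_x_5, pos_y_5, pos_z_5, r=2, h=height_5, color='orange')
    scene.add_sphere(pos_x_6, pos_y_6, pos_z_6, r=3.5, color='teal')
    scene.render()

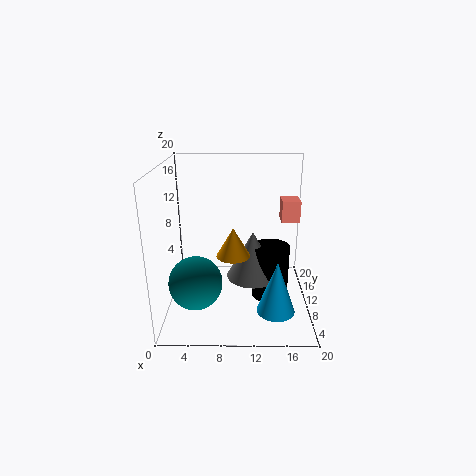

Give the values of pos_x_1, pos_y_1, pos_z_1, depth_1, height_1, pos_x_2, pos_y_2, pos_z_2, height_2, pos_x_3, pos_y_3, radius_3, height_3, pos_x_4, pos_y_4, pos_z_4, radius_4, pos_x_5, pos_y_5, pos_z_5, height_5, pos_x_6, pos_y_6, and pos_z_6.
pos_x_1 = 16
pos_y_1 = 10.5
pos_z_1 = 12
depth_1 = 3
height_1 = 3
pos_x_2 = 14.5
pos_y_2 = 8.5
pos_z_2 = 2
height_2 = 7.5
pos_x_3 = 15
pos_y_3 = 4.5
radius_3 = 2.5
height_3 = 7
pos_x_4 = 12
pos_y_4 = 8.5
pos_z_4 = 5
radius_4 = 3.5
pos_x_5 = 9.5
pos_y_5 = 3.5
pos_z_5 = 10.5
height_5 = 3.5
pos_x_6 = 4.5
pos_y_6 = 5.5
pos_z_6 = 5.5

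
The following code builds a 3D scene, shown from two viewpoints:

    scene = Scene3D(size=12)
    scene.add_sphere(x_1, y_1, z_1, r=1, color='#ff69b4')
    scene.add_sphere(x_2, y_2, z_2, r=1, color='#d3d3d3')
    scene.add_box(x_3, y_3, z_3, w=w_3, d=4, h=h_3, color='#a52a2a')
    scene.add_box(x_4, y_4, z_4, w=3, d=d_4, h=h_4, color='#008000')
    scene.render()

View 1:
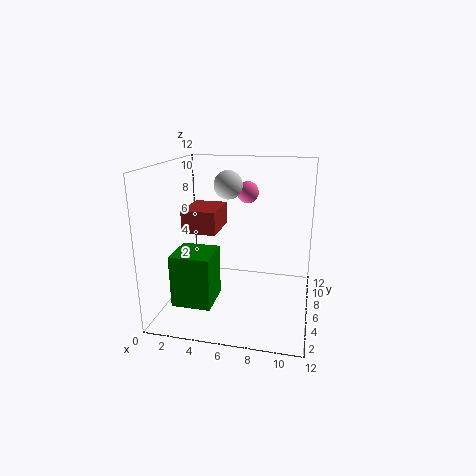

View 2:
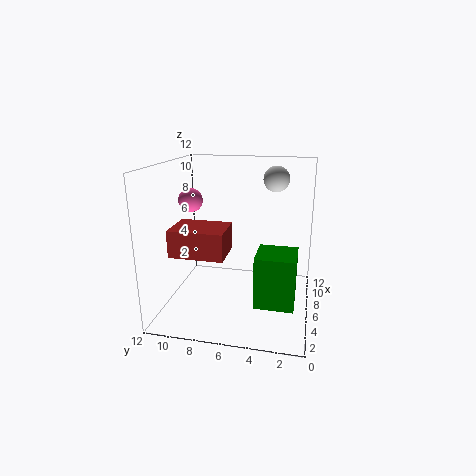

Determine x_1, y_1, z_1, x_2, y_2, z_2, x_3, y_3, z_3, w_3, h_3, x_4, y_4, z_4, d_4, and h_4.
x_1 = 6; y_1 = 10; z_1 = 9; x_2 = 6; y_2 = 3; z_2 = 11; x_3 = 1; y_3 = 6; z_3 = 6; w_3 = 3; h_3 = 2; x_4 = 2; y_4 = 1; z_4 = 2; d_4 = 3; h_4 = 4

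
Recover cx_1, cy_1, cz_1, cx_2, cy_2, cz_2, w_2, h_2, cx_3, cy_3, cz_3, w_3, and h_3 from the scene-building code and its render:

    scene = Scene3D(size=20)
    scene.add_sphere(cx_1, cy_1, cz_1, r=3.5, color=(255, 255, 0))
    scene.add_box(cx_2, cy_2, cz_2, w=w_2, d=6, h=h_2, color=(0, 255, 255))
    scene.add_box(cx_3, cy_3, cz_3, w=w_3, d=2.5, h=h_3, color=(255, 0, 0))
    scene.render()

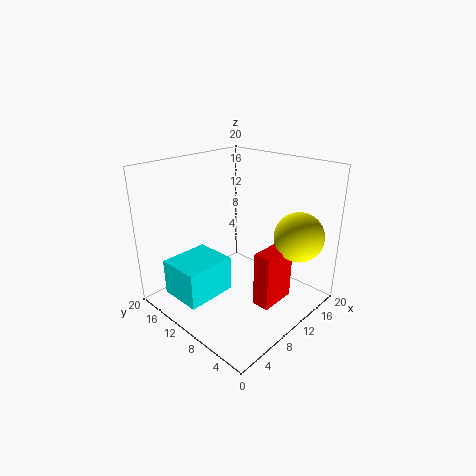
cx_1 = 16; cy_1 = 4; cz_1 = 10; cx_2 = 1.5; cy_2 = 10; cz_2 = 2.5; w_2 = 7; h_2 = 5; cx_3 = 10; cy_3 = 4.5; cz_3 = 0.5; w_3 = 5.5; h_3 = 8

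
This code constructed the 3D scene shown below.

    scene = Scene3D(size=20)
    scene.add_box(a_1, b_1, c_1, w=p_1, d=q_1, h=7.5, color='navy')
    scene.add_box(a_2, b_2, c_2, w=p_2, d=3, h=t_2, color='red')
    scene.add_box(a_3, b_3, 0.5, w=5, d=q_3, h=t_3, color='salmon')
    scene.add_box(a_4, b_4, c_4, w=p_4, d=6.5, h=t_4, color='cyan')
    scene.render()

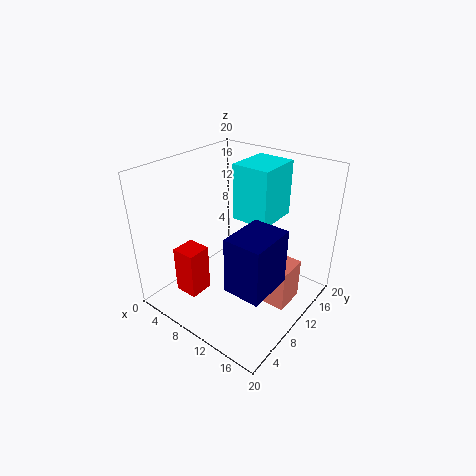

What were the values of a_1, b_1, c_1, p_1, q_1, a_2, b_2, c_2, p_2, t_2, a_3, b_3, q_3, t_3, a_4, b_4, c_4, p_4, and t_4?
a_1 = 12.5; b_1 = 4; c_1 = 6; p_1 = 5; q_1 = 6.5; a_2 = 7; b_2 = 1; c_2 = 5.5; p_2 = 3; t_2 = 6; a_3 = 12.5; b_3 = 10.5; q_3 = 4.5; t_3 = 6; a_4 = 7.5; b_4 = 12; c_4 = 11.5; p_4 = 5.5; t_4 = 8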